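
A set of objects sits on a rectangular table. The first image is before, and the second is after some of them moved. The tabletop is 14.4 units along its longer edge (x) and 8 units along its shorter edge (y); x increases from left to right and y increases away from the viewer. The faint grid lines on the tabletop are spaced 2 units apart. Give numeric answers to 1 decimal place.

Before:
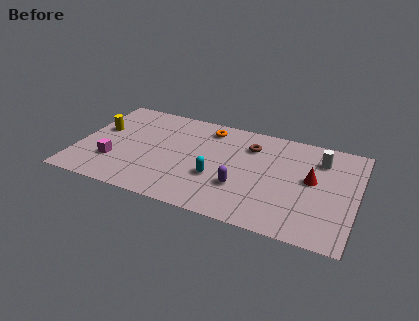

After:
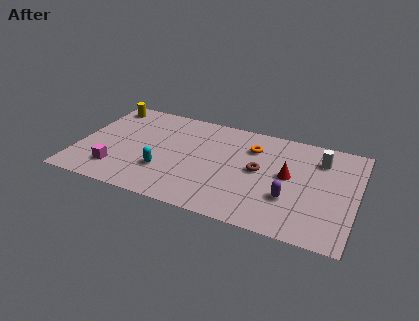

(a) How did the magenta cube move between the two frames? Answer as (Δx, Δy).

(0.2, -0.6)

The magenta cube was at about (2.0, 2.4) and moved to about (2.2, 1.8).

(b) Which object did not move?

the white cylinder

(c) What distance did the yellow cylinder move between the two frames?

2.1

From (1.0, 4.8) to (1.0, 6.9), the yellow cylinder covered √(0.0² + 2.1²) ≈ 2.1 units.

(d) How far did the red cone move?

1.2

From (12.1, 4.4) to (10.9, 4.3), the red cone covered √(1.2² + 0.1²) ≈ 1.2 units.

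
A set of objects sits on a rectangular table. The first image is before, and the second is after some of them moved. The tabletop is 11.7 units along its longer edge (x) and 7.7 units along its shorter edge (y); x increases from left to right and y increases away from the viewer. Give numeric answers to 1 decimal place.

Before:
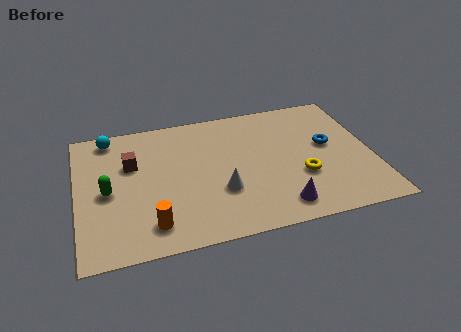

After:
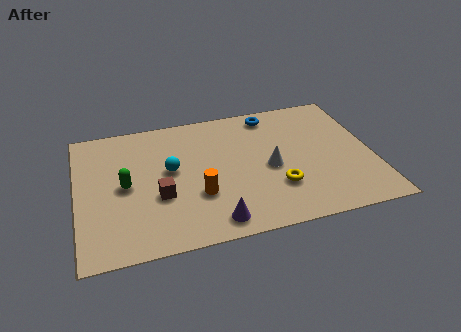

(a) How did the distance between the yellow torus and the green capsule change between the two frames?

-1.6

They were about 7.7 units apart before and 6.1 after — 1.6 units closer together.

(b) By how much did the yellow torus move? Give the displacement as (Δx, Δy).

(-1.0, -0.4)

From the two frames, the yellow torus sits at roughly (8.8, 2.7) before and (7.8, 2.3) after.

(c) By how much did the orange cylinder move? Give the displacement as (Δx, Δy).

(1.9, 1.2)

The orange cylinder started near (2.8, 1.4) and ended near (4.7, 2.6).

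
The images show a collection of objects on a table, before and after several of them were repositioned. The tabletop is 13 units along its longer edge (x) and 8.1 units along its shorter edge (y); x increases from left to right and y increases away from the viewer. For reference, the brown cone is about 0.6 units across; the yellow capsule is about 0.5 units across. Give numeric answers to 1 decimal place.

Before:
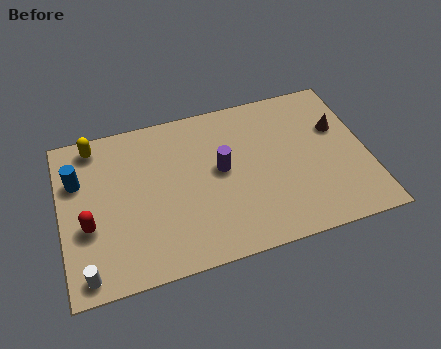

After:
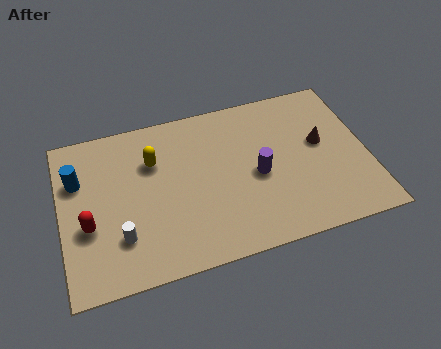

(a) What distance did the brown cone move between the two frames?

1.0

The brown cone moved from about (11.9, 5.2) to (11.1, 4.6), a distance of √(0.8² + 0.6²) ≈ 1.0.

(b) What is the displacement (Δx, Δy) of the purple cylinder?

(1.5, -0.7)

From the two frames, the purple cylinder sits at roughly (6.8, 4.4) before and (8.3, 3.7) after.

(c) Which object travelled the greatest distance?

the yellow capsule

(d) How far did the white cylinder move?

2.0

From (0.9, 0.9) to (2.4, 2.2), the white cylinder covered √(1.5² + 1.3²) ≈ 2.0 units.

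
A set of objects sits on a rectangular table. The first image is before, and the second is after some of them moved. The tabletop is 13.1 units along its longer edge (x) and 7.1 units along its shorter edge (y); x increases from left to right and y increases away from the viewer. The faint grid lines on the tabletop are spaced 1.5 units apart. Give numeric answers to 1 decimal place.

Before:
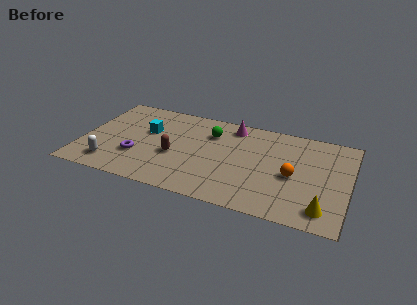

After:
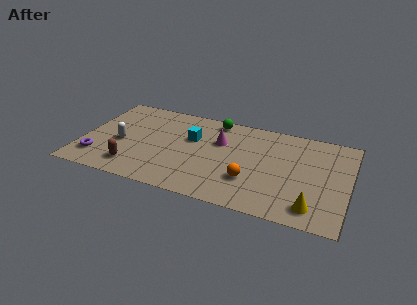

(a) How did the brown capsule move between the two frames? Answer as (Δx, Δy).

(-1.9, -1.5)

The brown capsule started near (4.6, 2.9) and ended near (2.7, 1.4).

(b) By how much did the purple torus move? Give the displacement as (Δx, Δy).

(-1.9, -0.7)

From the two frames, the purple torus sits at roughly (2.8, 2.3) before and (0.9, 1.6) after.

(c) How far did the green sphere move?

1.1

The green sphere moved from about (6.2, 5.2) to (6.3, 6.3), a distance of √(0.1² + 1.1²) ≈ 1.1.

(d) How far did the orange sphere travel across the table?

2.2

The orange sphere moved from about (10.4, 3.2) to (8.4, 2.2), a distance of √(2.0² + 1.0²) ≈ 2.2.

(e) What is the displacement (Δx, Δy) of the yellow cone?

(-0.5, 0.0)

From the two frames, the yellow cone sits at roughly (12.0, 1.2) before and (11.5, 1.2) after.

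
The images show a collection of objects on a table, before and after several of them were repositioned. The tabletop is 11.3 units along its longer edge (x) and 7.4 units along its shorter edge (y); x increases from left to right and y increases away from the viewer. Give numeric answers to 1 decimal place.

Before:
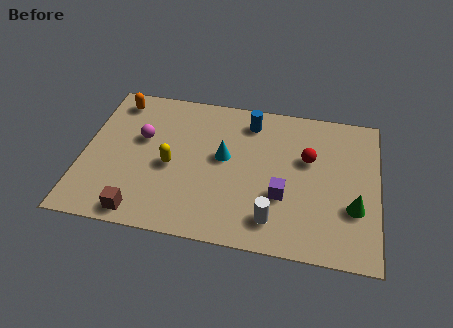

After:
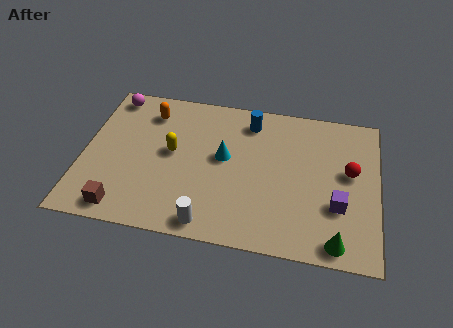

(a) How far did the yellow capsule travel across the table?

0.7

From (3.4, 3.3) to (3.4, 4.0), the yellow capsule covered √(0.0² + 0.7²) ≈ 0.7 units.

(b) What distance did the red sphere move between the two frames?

1.6

The red sphere was near (8.6, 4.6) before and (10.2, 4.2) after, so it travelled √(1.6² + 0.4²) ≈ 1.6 units.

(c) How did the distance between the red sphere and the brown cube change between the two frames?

+1.8

The distance was about 7.3 in the first image and 9.1 in the second, so they moved 1.8 units further apart.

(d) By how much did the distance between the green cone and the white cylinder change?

+1.6

The distance was about 3.2 in the first image and 4.8 in the second, so they moved 1.6 units further apart.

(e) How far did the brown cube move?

0.7

From (2.4, 0.8) to (1.7, 0.9), the brown cube covered √(0.7² + 0.1²) ≈ 0.7 units.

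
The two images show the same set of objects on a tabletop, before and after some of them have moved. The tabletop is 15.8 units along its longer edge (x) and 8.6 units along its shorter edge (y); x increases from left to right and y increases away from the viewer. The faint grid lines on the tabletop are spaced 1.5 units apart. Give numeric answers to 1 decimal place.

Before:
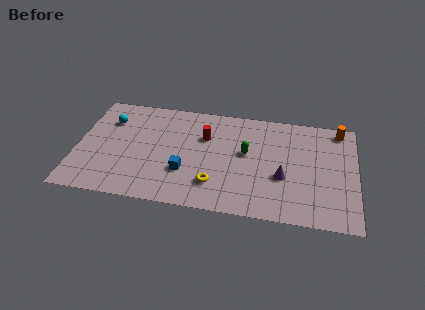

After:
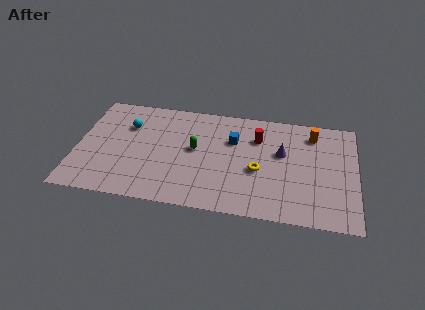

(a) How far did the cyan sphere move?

1.1

The cyan sphere was near (1.7, 6.3) before and (2.8, 6.0) after, so it travelled √(1.1² + 0.3²) ≈ 1.1 units.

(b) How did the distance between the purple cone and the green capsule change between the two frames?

+2.3

The distance was about 2.6 in the first image and 4.9 in the second, so they moved 2.3 units further apart.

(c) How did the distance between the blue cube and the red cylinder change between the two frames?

-1.7

Before: roughly 3.2 units apart; after: 1.5. That's 1.7 units closer together.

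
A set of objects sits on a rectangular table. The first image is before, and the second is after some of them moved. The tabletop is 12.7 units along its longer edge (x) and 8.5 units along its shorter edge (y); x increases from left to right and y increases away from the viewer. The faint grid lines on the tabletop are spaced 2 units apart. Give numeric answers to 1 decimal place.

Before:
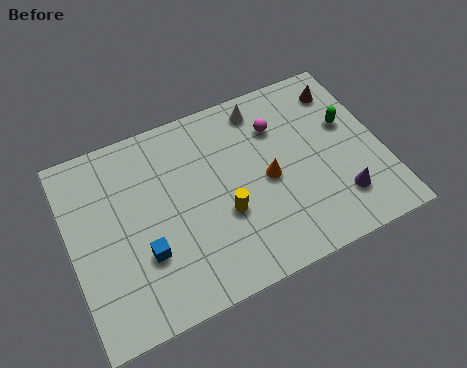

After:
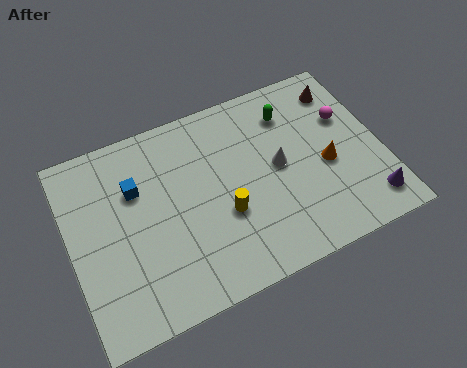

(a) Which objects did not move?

the yellow cylinder and the brown cone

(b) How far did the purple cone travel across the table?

1.3

From (10.7, 2.0) to (11.8, 1.4), the purple cone covered √(1.1² + 0.6²) ≈ 1.3 units.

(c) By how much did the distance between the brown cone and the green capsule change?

+0.5

Before: roughly 1.7 units apart; after: 2.2. That's 0.5 units further apart.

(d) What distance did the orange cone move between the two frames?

2.4

From (8.0, 4.0) to (10.4, 3.7), the orange cone covered √(2.4² + 0.3²) ≈ 2.4 units.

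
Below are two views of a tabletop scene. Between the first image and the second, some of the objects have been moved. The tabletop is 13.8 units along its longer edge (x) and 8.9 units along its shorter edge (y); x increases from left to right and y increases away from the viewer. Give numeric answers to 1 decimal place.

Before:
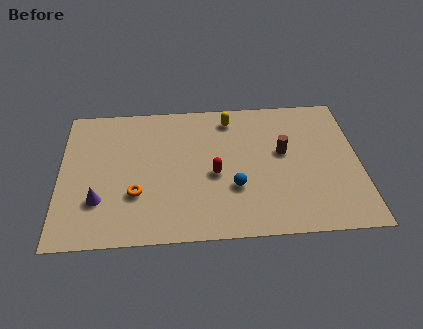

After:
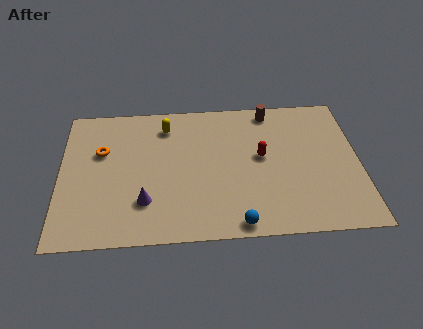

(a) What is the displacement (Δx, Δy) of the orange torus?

(-1.6, 2.8)

The orange torus was at about (3.5, 2.9) and moved to about (1.9, 5.7).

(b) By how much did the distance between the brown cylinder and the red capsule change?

-0.4

Before: roughly 3.4 units apart; after: 3.0. That's 0.4 units closer together.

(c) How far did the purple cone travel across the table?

2.1

The purple cone moved from about (1.8, 2.6) to (3.9, 2.4), a distance of √(2.1² + 0.2²) ≈ 2.1.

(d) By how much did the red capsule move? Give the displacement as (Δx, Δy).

(2.2, 1.0)

The red capsule was at about (7.1, 3.9) and moved to about (9.3, 4.9).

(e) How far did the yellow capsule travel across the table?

3.0

The yellow capsule moved from about (7.9, 7.5) to (4.9, 7.2), a distance of √(3.0² + 0.3²) ≈ 3.0.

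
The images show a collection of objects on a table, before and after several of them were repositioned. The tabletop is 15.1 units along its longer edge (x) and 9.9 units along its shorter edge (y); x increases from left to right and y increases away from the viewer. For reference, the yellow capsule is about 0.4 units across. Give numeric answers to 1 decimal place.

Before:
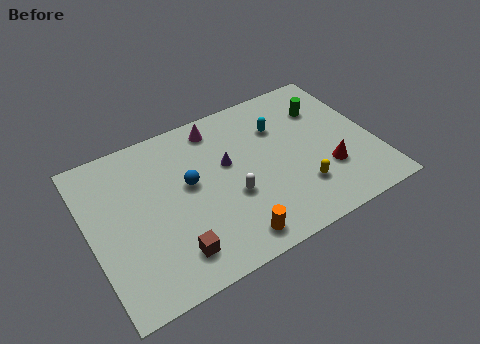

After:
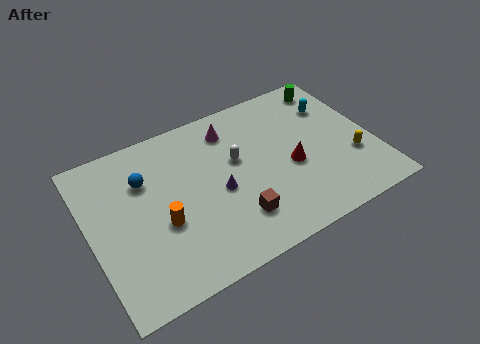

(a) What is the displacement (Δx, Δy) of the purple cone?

(-0.7, -1.5)

From the two frames, the purple cone sits at roughly (7.4, 5.9) before and (6.7, 4.4) after.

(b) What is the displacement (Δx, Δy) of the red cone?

(-1.8, 1.1)

The red cone started near (12.4, 3.1) and ended near (10.6, 4.2).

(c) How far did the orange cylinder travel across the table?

4.2

The orange cylinder moved from about (6.9, 1.3) to (3.6, 3.9), a distance of √(3.3² + 2.6²) ≈ 4.2.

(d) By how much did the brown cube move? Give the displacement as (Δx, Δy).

(3.4, 0.5)

The brown cube started near (3.9, 1.9) and ended near (7.3, 2.4).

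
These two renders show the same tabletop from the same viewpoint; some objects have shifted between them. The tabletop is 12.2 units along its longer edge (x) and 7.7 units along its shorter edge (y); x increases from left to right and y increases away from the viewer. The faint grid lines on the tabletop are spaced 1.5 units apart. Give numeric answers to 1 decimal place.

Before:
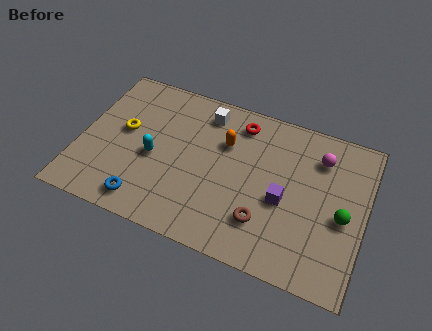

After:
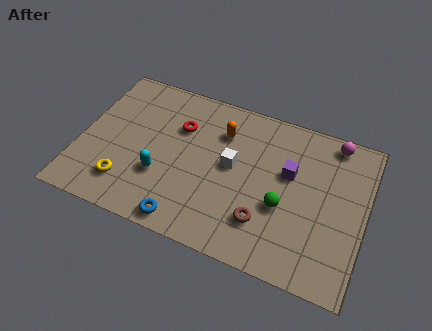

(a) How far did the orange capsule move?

0.5

The orange capsule was near (6.1, 5.2) before and (5.9, 5.7) after, so it travelled √(0.2² + 0.5²) ≈ 0.5 units.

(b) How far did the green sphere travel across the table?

2.5

The green sphere was near (11.3, 3.4) before and (8.8, 3.0) after, so it travelled √(2.5² + 0.4²) ≈ 2.5 units.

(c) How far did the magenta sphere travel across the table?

1.1

The magenta sphere moved from about (10.1, 5.9) to (10.6, 6.9), a distance of √(0.5² + 1.0²) ≈ 1.1.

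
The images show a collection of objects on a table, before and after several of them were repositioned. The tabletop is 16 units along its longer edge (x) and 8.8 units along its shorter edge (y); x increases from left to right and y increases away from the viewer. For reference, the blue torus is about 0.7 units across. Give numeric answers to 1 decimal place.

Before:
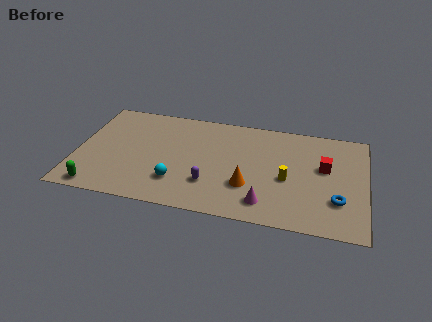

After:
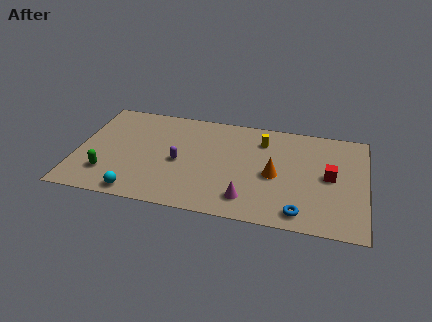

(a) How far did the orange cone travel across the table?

1.8

The orange cone moved from about (9.6, 2.8) to (11.0, 4.0), a distance of √(1.4² + 1.2²) ≈ 1.8.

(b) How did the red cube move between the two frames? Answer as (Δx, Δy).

(0.3, -0.7)

The red cube was at about (13.7, 5.2) and moved to about (14.0, 4.5).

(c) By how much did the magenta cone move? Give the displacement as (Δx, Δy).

(-1.0, 0.1)

From the two frames, the magenta cone sits at roughly (10.6, 1.6) before and (9.6, 1.7) after.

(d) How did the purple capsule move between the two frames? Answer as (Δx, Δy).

(-1.8, 1.5)

The purple capsule started near (7.5, 2.5) and ended near (5.7, 4.0).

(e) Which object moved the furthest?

the yellow cylinder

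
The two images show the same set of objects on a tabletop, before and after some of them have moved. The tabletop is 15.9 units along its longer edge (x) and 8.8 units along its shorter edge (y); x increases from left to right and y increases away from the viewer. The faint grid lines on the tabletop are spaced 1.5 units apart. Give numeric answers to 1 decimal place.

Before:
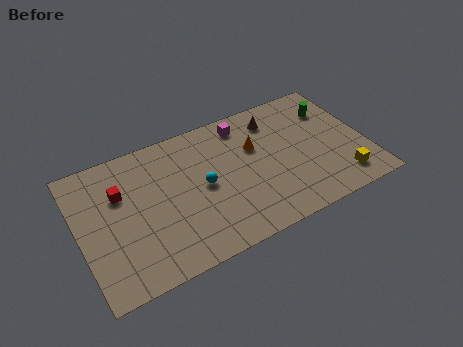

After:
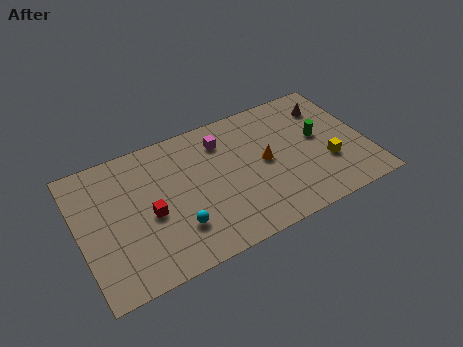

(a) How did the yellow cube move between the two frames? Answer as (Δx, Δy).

(-0.6, 1.4)

From the two frames, the yellow cube sits at roughly (14.2, 1.6) before and (13.6, 3.0) after.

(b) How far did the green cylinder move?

1.9

From (14.4, 6.5) to (13.4, 4.9), the green cylinder covered √(1.0² + 1.6²) ≈ 1.9 units.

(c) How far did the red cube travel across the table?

2.4

From (2.4, 5.9) to (3.8, 3.9), the red cube covered √(1.4² + 2.0²) ≈ 2.4 units.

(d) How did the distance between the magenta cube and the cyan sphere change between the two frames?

+1.4

They were about 4.1 units apart before and 5.5 after — 1.4 units further apart.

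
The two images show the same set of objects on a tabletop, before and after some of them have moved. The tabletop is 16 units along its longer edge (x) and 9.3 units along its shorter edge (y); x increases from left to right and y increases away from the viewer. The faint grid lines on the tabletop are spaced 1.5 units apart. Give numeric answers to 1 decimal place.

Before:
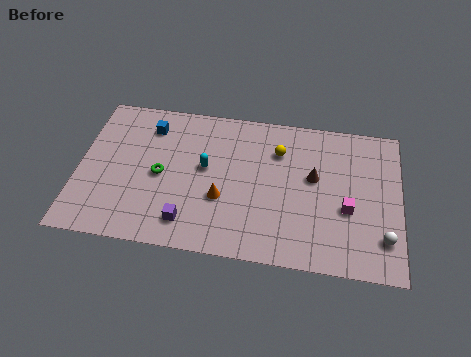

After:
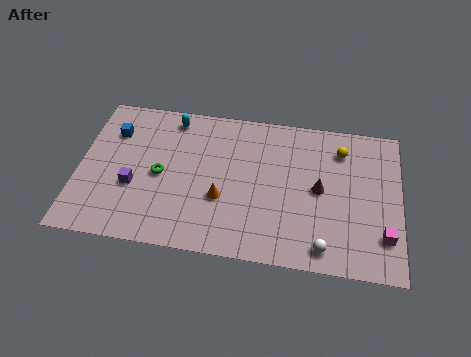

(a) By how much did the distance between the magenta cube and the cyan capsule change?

+4.9

The distance was about 7.3 in the first image and 12.2 in the second, so they moved 4.9 units further apart.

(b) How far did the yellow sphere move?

3.1

The yellow sphere was near (9.9, 6.8) before and (13.0, 7.3) after, so it travelled √(3.1² + 0.5²) ≈ 3.1 units.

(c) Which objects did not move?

the green torus and the orange cone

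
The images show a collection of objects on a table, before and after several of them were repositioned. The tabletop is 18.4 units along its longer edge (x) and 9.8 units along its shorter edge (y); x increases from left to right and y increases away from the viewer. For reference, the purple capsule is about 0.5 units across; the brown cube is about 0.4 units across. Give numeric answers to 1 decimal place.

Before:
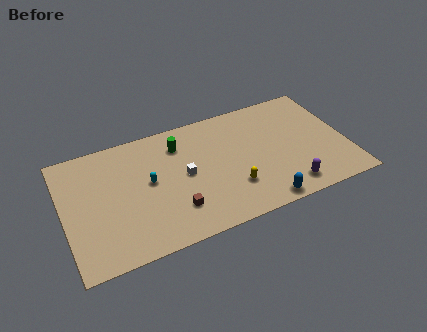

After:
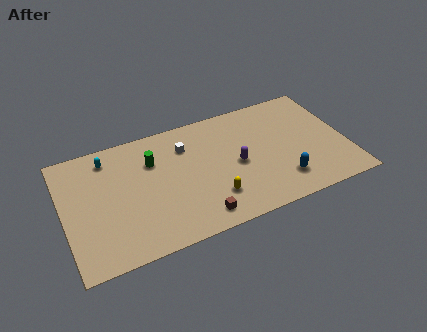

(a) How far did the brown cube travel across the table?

1.8

From (6.9, 2.5) to (8.3, 1.4), the brown cube covered √(1.4² + 1.1²) ≈ 1.8 units.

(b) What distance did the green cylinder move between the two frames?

1.9

The green cylinder moved from about (7.7, 7.6) to (5.9, 6.9), a distance of √(1.8² + 0.7²) ≈ 1.9.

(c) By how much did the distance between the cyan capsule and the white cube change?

+2.8

Before: roughly 2.3 units apart; after: 5.1. That's 2.8 units further apart.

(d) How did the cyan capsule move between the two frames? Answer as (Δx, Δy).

(-2.4, 2.9)

The cyan capsule started near (5.5, 5.3) and ended near (3.1, 8.2).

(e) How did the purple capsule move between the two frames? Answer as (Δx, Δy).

(-3.0, 3.1)

The purple capsule started near (14.2, 1.5) and ended near (11.2, 4.6).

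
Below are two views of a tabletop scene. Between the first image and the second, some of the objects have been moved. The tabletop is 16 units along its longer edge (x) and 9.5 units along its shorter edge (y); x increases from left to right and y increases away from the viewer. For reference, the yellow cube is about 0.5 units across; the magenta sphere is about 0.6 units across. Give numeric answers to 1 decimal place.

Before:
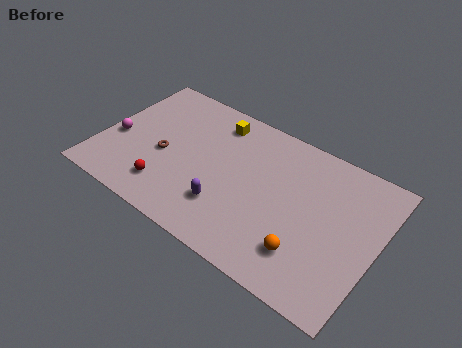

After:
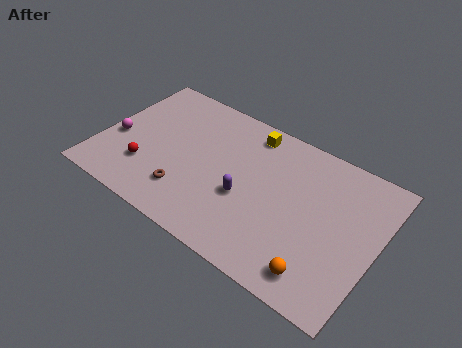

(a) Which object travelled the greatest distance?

the brown torus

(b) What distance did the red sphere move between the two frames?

1.6

The red sphere moved from about (4.3, 2.0) to (2.9, 2.7), a distance of √(1.4² + 0.7²) ≈ 1.6.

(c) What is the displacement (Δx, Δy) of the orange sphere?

(0.9, -0.8)

From the two frames, the orange sphere sits at roughly (12.4, 2.3) before and (13.3, 1.5) after.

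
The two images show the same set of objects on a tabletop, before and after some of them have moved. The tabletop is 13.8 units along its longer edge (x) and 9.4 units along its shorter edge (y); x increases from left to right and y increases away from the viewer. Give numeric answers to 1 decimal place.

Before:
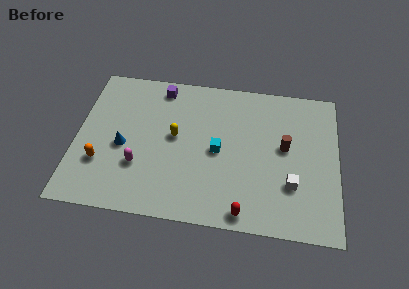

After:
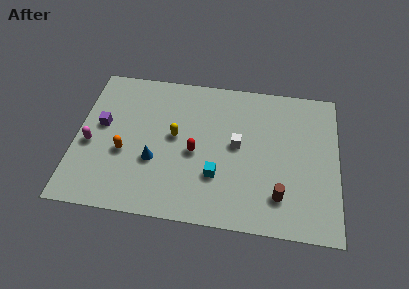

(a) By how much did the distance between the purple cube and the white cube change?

-1.7

The distance was about 8.9 in the first image and 7.2 in the second, so they moved 1.7 units closer together.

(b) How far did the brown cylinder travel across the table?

3.1

From (11.0, 5.2) to (10.8, 2.1), the brown cylinder covered √(0.2² + 3.1²) ≈ 3.1 units.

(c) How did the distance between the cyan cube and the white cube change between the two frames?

-1.9

They were about 4.2 units apart before and 2.3 after — 1.9 units closer together.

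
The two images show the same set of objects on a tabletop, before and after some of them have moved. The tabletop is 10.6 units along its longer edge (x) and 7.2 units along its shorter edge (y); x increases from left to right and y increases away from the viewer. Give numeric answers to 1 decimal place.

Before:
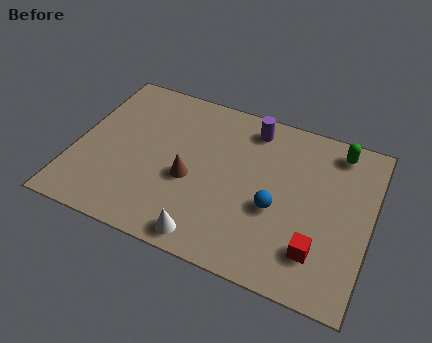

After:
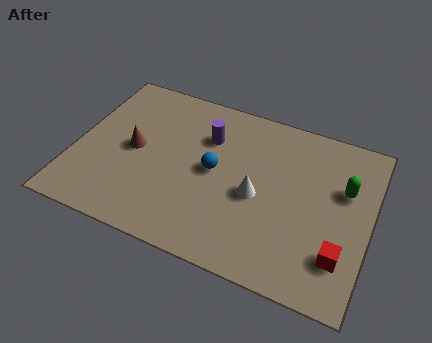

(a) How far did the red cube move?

0.8

From (8.9, 1.7) to (9.7, 1.8), the red cube covered √(0.8² + 0.1²) ≈ 0.8 units.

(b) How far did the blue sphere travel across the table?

2.4

The blue sphere moved from about (7.3, 2.9) to (5.0, 3.7), a distance of √(2.3² + 0.8²) ≈ 2.4.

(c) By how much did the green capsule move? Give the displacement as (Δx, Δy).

(0.4, -1.6)

From the two frames, the green capsule sits at roughly (9.2, 6.2) before and (9.6, 4.6) after.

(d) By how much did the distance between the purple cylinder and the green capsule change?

+1.9

The distance was about 3.1 in the first image and 5.0 in the second, so they moved 1.9 units further apart.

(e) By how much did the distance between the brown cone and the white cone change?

+2.1

Before: roughly 2.4 units apart; after: 4.5. That's 2.1 units further apart.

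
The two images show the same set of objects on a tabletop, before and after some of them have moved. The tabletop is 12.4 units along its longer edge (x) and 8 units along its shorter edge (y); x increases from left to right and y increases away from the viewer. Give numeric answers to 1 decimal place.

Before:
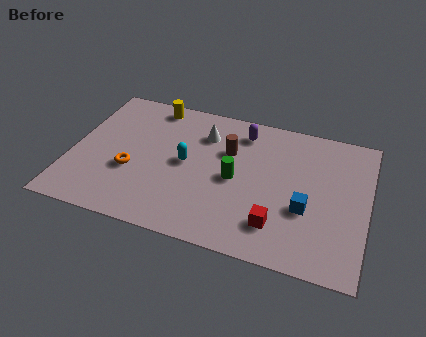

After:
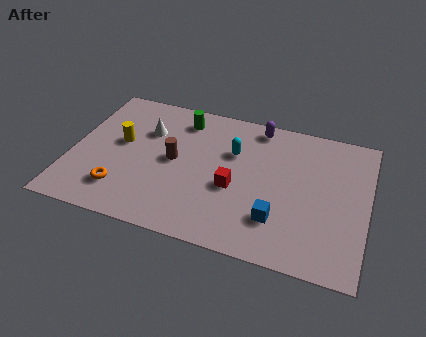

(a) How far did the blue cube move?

1.4

The blue cube moved from about (9.9, 3.0) to (8.8, 2.1), a distance of √(1.1² + 0.9²) ≈ 1.4.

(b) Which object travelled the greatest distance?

the green cylinder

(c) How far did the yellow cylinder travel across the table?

2.8

The yellow cylinder moved from about (3.1, 7.1) to (2.0, 4.5), a distance of √(1.1² + 2.6²) ≈ 2.8.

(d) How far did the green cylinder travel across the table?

3.8

The green cylinder moved from about (6.9, 3.8) to (4.4, 6.6), a distance of √(2.5² + 2.8²) ≈ 3.8.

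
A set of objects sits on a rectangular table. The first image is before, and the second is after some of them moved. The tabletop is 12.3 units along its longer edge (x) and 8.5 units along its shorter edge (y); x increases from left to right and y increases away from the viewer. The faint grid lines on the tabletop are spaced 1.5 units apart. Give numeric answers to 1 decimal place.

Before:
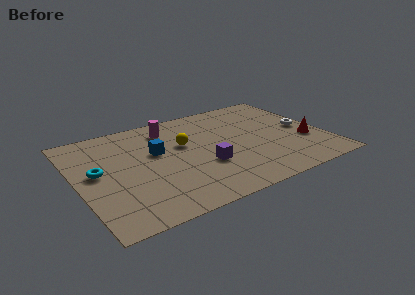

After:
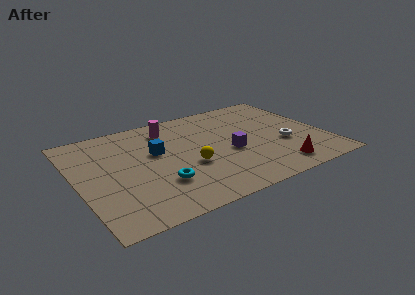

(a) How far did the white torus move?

1.6

The white torus was near (11.4, 4.2) before and (10.2, 3.2) after, so it travelled √(1.2² + 1.0²) ≈ 1.6 units.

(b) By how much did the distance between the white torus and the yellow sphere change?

-1.3

Before: roughly 6.1 units apart; after: 4.8. That's 1.3 units closer together.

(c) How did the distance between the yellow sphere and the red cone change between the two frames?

-1.7

The distance was about 6.3 in the first image and 4.6 in the second, so they moved 1.7 units closer together.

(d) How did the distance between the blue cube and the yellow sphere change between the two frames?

+0.9

The distance was about 1.4 in the first image and 2.3 in the second, so they moved 0.9 units further apart.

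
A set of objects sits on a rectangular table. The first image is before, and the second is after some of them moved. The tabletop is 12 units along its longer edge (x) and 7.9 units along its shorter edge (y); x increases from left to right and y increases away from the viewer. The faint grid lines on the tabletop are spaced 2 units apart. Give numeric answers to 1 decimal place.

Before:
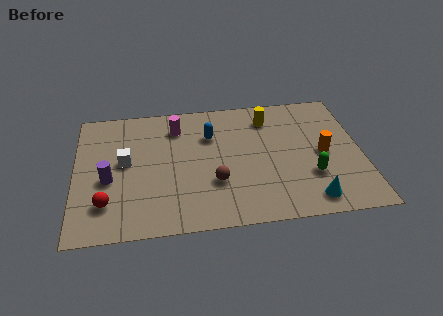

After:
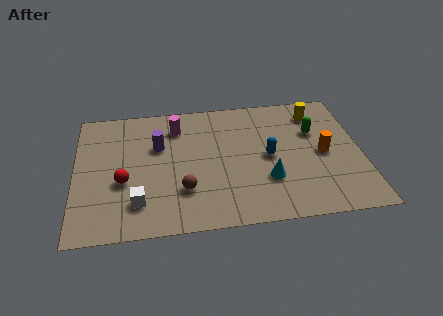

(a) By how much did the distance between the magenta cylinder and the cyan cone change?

-2.2

The distance was about 7.4 in the first image and 5.2 in the second, so they moved 2.2 units closer together.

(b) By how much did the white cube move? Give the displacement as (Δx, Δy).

(0.5, -2.5)

The white cube was at about (2.1, 4.3) and moved to about (2.6, 1.8).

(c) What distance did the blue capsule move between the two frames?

2.9

From (5.7, 5.5) to (8.1, 3.9), the blue capsule covered √(2.4² + 1.6²) ≈ 2.9 units.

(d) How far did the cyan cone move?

2.2

From (9.7, 1.1) to (8.0, 2.5), the cyan cone covered √(1.7² + 1.4²) ≈ 2.2 units.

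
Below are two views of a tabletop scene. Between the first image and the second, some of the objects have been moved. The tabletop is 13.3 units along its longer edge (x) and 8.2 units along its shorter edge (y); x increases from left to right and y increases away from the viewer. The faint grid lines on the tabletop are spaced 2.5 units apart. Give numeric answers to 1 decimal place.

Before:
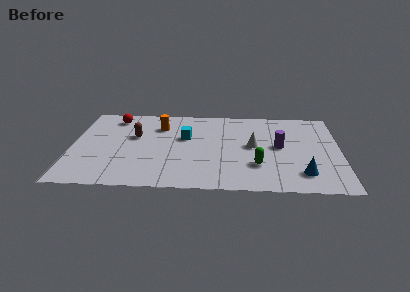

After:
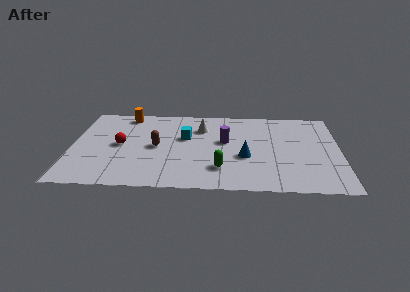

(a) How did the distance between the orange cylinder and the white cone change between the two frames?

-1.0

Before: roughly 5.0 units apart; after: 4.0. That's 1.0 units closer together.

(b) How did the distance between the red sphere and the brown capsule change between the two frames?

-0.4

The distance was about 2.2 in the first image and 1.8 in the second, so they moved 0.4 units closer together.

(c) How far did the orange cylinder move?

2.0

From (4.3, 6.1) to (2.6, 7.2), the orange cylinder covered √(1.7² + 1.1²) ≈ 2.0 units.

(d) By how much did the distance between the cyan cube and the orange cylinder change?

+2.0

Before: roughly 1.7 units apart; after: 3.7. That's 2.0 units further apart.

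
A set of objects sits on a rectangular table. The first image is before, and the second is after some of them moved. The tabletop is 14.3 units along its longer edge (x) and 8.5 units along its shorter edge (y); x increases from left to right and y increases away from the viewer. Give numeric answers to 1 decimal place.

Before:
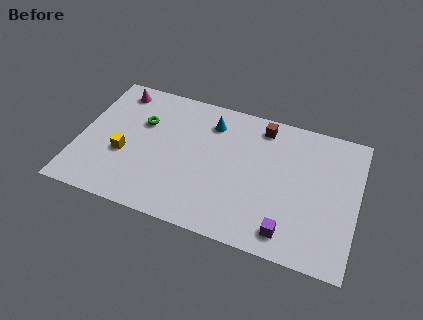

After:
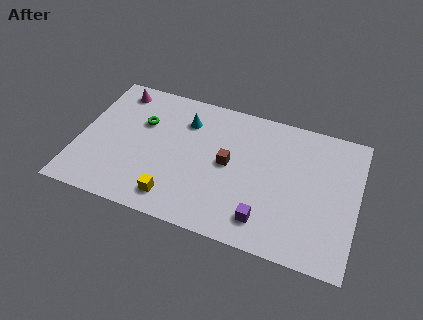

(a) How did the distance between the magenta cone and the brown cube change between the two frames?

-0.8

The distance was about 7.6 in the first image and 6.8 in the second, so they moved 0.8 units closer together.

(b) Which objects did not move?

the magenta cone and the green torus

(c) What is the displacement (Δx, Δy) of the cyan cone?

(-1.3, -0.3)

From the two frames, the cyan cone sits at roughly (6.6, 6.7) before and (5.3, 6.4) after.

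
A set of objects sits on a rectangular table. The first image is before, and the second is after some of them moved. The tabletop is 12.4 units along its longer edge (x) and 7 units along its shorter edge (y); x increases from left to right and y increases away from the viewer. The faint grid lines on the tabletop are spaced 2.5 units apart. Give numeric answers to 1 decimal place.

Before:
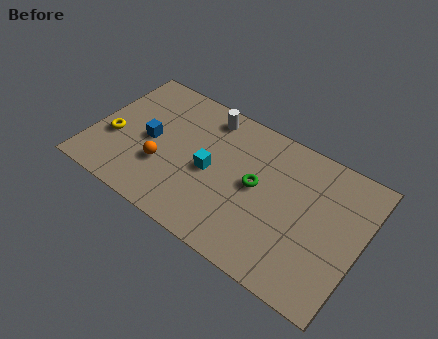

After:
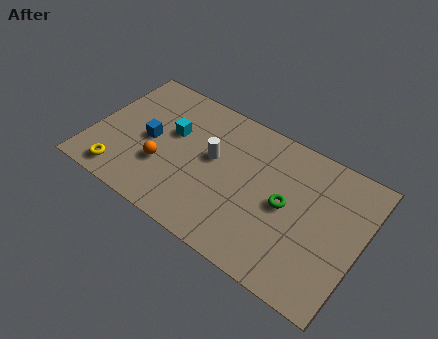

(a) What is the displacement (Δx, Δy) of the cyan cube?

(-2.0, 1.0)

The cyan cube was at about (5.5, 3.3) and moved to about (3.5, 4.3).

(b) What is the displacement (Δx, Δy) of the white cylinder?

(0.6, -2.0)

From the two frames, the white cylinder sits at roughly (4.9, 6.0) before and (5.5, 4.0) after.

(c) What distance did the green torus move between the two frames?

1.4

The green torus moved from about (7.6, 3.7) to (9.0, 3.5), a distance of √(1.4² + 0.2²) ≈ 1.4.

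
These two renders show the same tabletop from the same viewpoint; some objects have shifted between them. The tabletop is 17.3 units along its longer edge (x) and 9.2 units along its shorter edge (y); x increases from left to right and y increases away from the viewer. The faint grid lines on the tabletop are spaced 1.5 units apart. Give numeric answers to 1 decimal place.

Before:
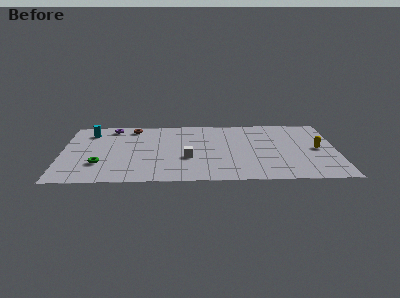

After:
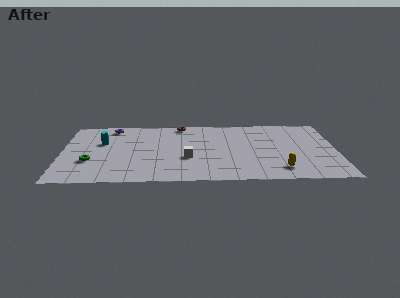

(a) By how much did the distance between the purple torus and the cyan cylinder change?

+0.7

The distance was about 1.6 in the first image and 2.3 in the second, so they moved 0.7 units further apart.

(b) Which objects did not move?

the purple torus and the white cube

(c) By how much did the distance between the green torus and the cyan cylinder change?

-1.9

They were about 4.7 units apart before and 2.8 after — 1.9 units closer together.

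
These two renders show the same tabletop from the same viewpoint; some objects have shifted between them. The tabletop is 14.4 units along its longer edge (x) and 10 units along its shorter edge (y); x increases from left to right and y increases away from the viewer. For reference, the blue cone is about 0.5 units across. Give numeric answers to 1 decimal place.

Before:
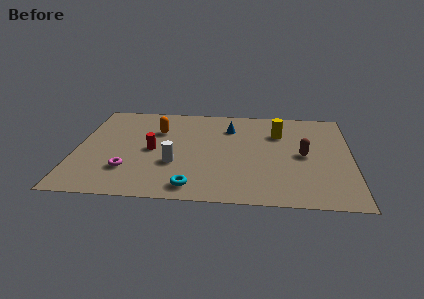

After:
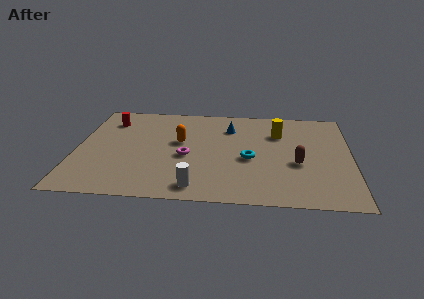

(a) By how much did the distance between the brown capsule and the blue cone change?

+0.3

The distance was about 4.7 in the first image and 5.0 in the second, so they moved 0.3 units further apart.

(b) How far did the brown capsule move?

0.9

The brown capsule was near (11.9, 4.9) before and (11.6, 4.0) after, so it travelled √(0.3² + 0.9²) ≈ 0.9 units.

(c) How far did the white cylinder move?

2.5

From (5.2, 3.5) to (6.4, 1.3), the white cylinder covered √(1.2² + 2.2²) ≈ 2.5 units.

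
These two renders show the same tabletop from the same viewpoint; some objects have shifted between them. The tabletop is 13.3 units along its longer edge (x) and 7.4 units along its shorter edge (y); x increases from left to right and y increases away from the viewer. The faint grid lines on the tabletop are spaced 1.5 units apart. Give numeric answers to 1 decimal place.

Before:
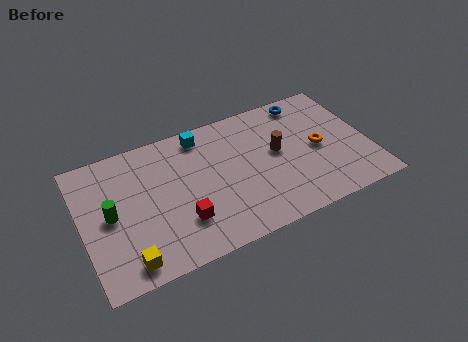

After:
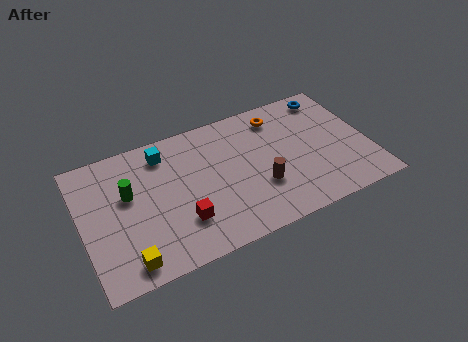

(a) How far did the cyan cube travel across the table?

1.8

The cyan cube was near (5.8, 6.4) before and (4.0, 6.1) after, so it travelled √(1.8² + 0.3²) ≈ 1.8 units.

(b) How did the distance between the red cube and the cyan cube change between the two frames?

-0.5

They were about 4.5 units apart before and 4.0 after — 0.5 units closer together.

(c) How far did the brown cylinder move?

1.9

From (9.1, 4.1) to (8.1, 2.5), the brown cylinder covered √(1.0² + 1.6²) ≈ 1.9 units.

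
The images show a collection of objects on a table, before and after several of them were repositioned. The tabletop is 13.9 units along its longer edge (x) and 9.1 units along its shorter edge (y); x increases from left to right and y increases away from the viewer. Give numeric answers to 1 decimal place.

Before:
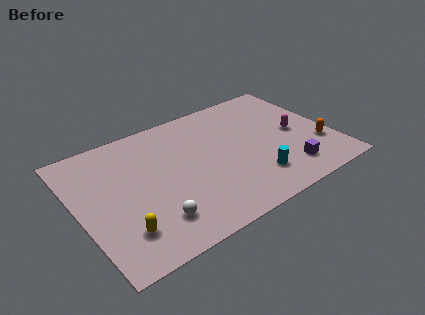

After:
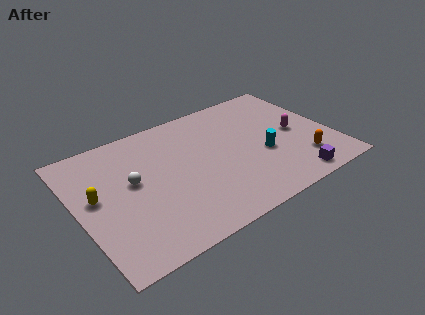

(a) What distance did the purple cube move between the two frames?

0.8

The purple cube moved from about (11.0, 1.8) to (11.1, 1.0), a distance of √(0.1² + 0.8²) ≈ 0.8.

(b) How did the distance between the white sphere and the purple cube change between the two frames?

+1.7

Before: roughly 7.4 units apart; after: 9.1. That's 1.7 units further apart.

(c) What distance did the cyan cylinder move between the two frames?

1.7

The cyan cylinder was near (9.2, 2.1) before and (10.0, 3.6) after, so it travelled √(0.8² + 1.5²) ≈ 1.7 units.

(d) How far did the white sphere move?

3.2

The white sphere was near (3.6, 2.0) before and (3.0, 5.1) after, so it travelled √(0.6² + 3.1²) ≈ 3.2 units.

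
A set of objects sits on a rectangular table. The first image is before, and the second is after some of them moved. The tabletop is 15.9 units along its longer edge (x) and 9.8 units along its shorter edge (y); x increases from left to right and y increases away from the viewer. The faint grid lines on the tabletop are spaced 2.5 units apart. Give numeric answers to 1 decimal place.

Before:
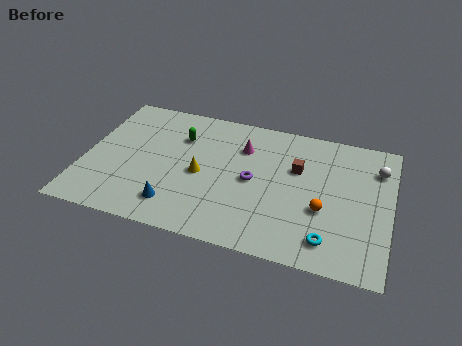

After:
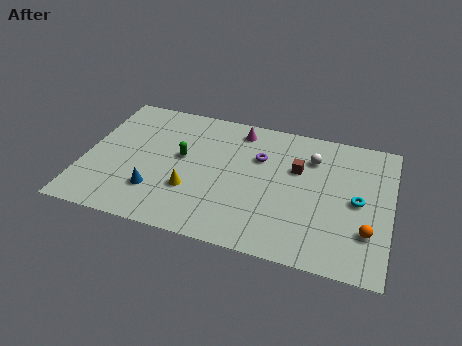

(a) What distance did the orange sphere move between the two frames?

2.5

From (12.5, 3.7) to (14.8, 2.8), the orange sphere covered √(2.3² + 0.9²) ≈ 2.5 units.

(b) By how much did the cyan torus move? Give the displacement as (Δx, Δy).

(1.3, 3.1)

From the two frames, the cyan torus sits at roughly (12.9, 1.7) before and (14.2, 4.8) after.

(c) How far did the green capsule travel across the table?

1.5

The green capsule moved from about (4.8, 7.0) to (5.0, 5.5), a distance of √(0.2² + 1.5²) ≈ 1.5.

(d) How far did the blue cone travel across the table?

1.3

From (5.0, 1.9) to (3.9, 2.6), the blue cone covered √(1.1² + 0.7²) ≈ 1.3 units.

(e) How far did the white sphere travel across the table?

3.4

The white sphere was near (15.1, 7.4) before and (11.7, 7.3) after, so it travelled √(3.4² + 0.1²) ≈ 3.4 units.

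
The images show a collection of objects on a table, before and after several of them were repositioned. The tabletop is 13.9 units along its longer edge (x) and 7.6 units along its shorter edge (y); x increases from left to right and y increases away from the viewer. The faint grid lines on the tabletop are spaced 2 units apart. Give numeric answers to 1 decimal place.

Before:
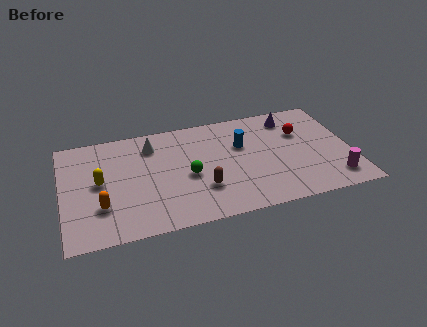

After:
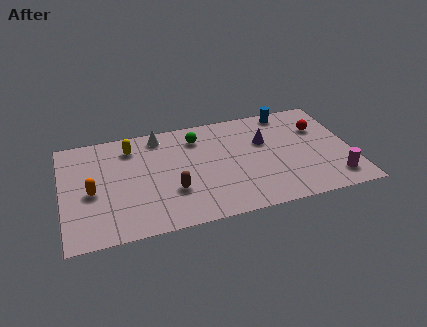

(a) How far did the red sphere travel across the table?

0.9

The red sphere moved from about (11.6, 5.1) to (12.5, 5.2), a distance of √(0.9² + 0.1²) ≈ 0.9.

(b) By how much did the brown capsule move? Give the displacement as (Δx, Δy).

(-1.4, 0.2)

The brown capsule started near (6.6, 2.3) and ended near (5.2, 2.5).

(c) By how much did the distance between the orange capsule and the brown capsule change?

-0.9

The distance was about 4.8 in the first image and 3.9 in the second, so they moved 0.9 units closer together.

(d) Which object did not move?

the magenta cylinder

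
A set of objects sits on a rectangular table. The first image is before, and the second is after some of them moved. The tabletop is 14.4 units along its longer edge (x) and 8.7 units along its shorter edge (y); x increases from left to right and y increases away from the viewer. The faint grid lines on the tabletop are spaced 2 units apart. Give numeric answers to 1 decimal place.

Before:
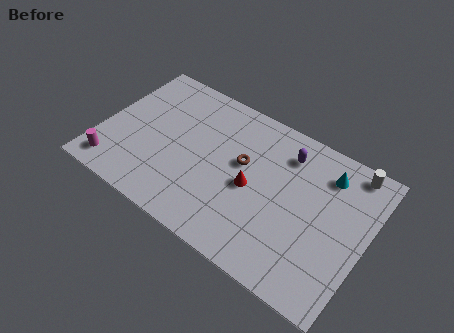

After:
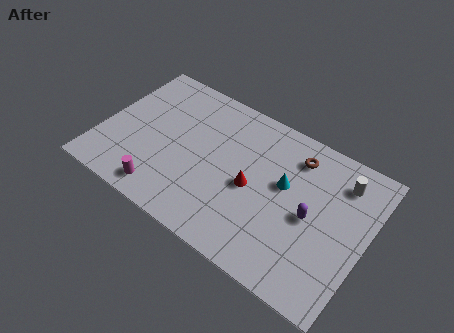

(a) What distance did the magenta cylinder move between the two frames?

2.8

The magenta cylinder moved from about (1.1, 1.3) to (3.9, 1.2), a distance of √(2.8² + 0.1²) ≈ 2.8.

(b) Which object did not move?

the red cone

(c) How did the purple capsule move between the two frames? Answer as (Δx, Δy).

(1.8, -2.8)

The purple capsule was at about (9.7, 6.9) and moved to about (11.5, 4.1).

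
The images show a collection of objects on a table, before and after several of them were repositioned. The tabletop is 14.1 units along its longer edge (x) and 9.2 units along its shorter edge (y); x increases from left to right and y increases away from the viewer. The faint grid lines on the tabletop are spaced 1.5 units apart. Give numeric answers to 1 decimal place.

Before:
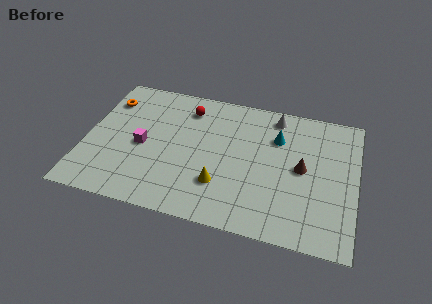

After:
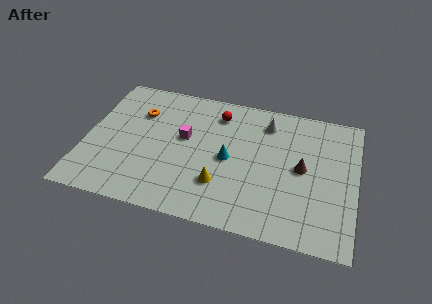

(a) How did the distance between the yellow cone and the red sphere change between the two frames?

-0.4

The distance was about 5.2 in the first image and 4.8 in the second, so they moved 0.4 units closer together.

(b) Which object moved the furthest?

the cyan cone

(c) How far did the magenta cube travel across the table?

2.4

From (3.0, 4.2) to (5.1, 5.3), the magenta cube covered √(2.1² + 1.1²) ≈ 2.4 units.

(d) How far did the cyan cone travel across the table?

3.2

From (9.9, 6.5) to (7.5, 4.4), the cyan cone covered √(2.4² + 2.1²) ≈ 3.2 units.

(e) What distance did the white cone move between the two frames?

0.7

The white cone moved from about (9.7, 8.0) to (9.3, 7.4), a distance of √(0.4² + 0.6²) ≈ 0.7.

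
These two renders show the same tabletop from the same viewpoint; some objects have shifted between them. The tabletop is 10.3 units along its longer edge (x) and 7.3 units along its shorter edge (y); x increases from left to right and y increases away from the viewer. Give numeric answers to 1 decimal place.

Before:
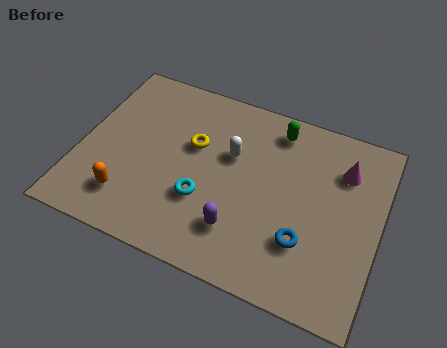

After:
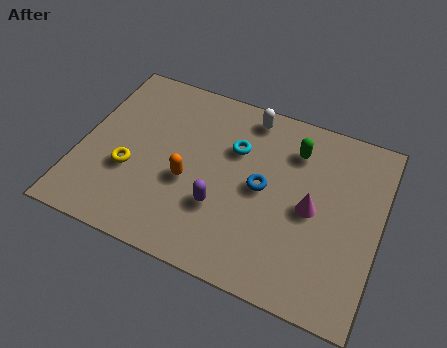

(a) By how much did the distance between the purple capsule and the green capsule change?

-0.6

The distance was about 4.5 in the first image and 3.9 in the second, so they moved 0.6 units closer together.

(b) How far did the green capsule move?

0.9

From (6.5, 6.2) to (7.2, 5.6), the green capsule covered √(0.7² + 0.6²) ≈ 0.9 units.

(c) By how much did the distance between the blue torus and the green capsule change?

-2.1

They were about 4.2 units apart before and 2.1 after — 2.1 units closer together.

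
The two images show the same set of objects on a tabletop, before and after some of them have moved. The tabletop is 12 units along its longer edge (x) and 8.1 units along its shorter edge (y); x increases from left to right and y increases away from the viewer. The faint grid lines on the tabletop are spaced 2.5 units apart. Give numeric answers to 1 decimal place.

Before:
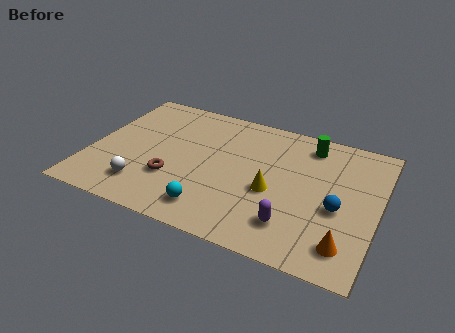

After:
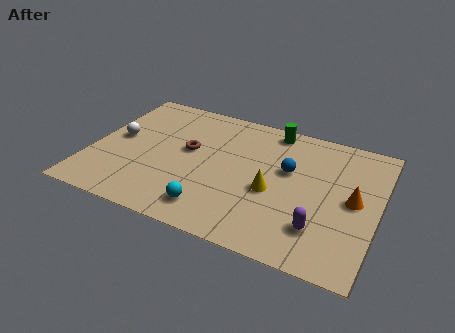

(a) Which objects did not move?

the yellow cone and the cyan sphere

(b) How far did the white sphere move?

3.0

From (2.5, 1.7) to (1.0, 4.3), the white sphere covered √(1.5² + 2.6²) ≈ 3.0 units.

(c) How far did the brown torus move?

2.0

From (3.6, 2.6) to (4.0, 4.6), the brown torus covered √(0.4² + 2.0²) ≈ 2.0 units.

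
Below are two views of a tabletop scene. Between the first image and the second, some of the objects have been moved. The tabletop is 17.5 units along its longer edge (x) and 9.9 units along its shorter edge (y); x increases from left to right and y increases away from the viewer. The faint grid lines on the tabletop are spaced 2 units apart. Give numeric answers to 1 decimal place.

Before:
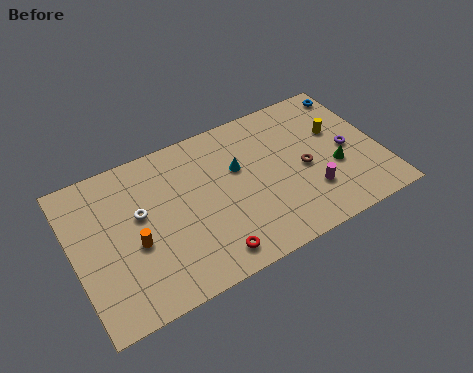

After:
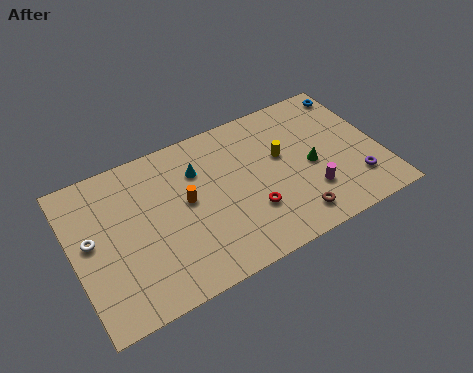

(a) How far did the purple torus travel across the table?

2.3

The purple torus was near (15.7, 4.7) before and (15.8, 2.4) after, so it travelled √(0.1² + 2.3²) ≈ 2.3 units.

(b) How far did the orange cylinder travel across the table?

3.4

From (3.3, 4.1) to (6.4, 5.4), the orange cylinder covered √(3.1² + 1.3²) ≈ 3.4 units.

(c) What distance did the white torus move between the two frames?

2.8

The white torus was near (3.8, 5.8) before and (1.0, 5.4) after, so it travelled √(2.8² + 0.4²) ≈ 2.8 units.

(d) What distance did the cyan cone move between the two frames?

2.4

The cyan cone was near (9.5, 6.2) before and (7.3, 7.1) after, so it travelled √(2.2² + 0.9²) ≈ 2.4 units.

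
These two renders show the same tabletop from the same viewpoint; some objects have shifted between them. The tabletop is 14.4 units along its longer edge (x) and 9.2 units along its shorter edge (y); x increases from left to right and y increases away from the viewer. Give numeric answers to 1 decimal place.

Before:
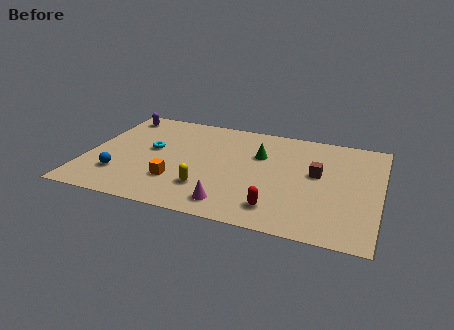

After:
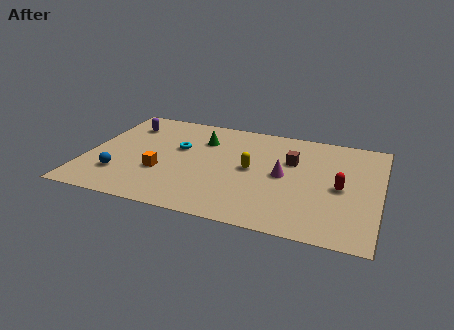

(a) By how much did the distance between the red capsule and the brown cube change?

-0.9

The distance was about 3.9 in the first image and 3.0 in the second, so they moved 0.9 units closer together.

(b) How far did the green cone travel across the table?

3.0

The green cone moved from about (8.4, 6.1) to (5.5, 6.7), a distance of √(2.9² + 0.6²) ≈ 3.0.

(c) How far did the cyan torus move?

1.4

The cyan torus moved from about (3.1, 5.1) to (4.4, 5.6), a distance of √(1.3² + 0.5²) ≈ 1.4.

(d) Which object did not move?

the blue sphere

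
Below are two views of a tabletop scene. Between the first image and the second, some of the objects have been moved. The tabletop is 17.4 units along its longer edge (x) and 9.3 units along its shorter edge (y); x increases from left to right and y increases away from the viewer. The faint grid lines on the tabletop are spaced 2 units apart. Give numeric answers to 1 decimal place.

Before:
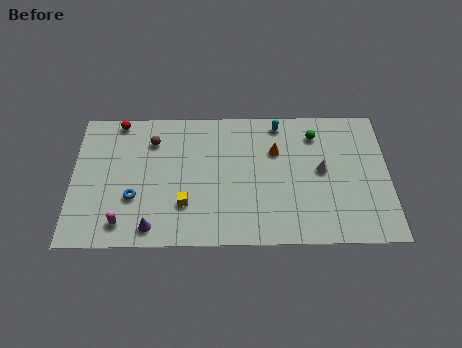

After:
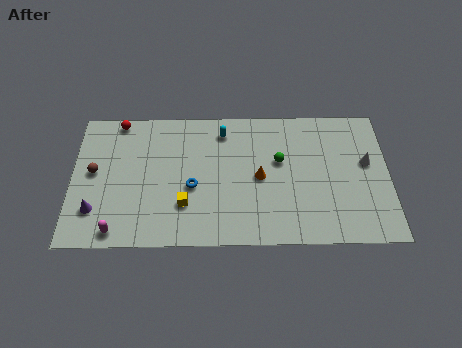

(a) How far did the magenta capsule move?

0.6

The magenta capsule was near (2.8, 1.5) before and (2.5, 1.0) after, so it travelled √(0.3² + 0.5²) ≈ 0.6 units.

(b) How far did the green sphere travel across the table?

2.7

From (13.4, 7.4) to (11.4, 5.6), the green sphere covered √(2.0² + 1.8²) ≈ 2.7 units.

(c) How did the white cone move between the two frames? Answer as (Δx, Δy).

(2.5, 0.5)

From the two frames, the white cone sits at roughly (13.7, 4.9) before and (16.2, 5.4) after.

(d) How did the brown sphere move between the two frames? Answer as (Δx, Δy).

(-3.2, -2.1)

From the two frames, the brown sphere sits at roughly (4.4, 7.1) before and (1.2, 5.0) after.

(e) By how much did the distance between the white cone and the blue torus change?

-0.7

The distance was about 10.4 in the first image and 9.7 in the second, so they moved 0.7 units closer together.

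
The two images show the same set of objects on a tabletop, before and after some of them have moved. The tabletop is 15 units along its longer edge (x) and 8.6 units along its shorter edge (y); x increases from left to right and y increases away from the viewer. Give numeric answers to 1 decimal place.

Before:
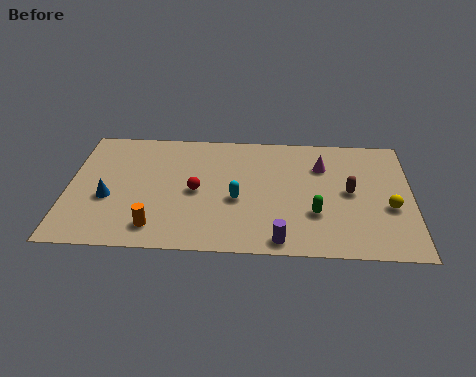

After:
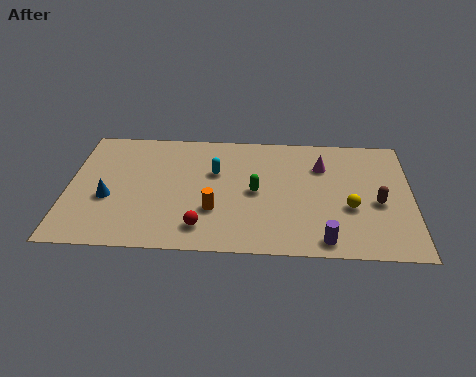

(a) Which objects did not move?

the magenta cone and the blue cone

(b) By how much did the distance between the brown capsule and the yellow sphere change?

-0.7

Before: roughly 2.0 units apart; after: 1.3. That's 0.7 units closer together.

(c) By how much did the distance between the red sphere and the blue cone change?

+0.6

The distance was about 3.9 in the first image and 4.5 in the second, so they moved 0.6 units further apart.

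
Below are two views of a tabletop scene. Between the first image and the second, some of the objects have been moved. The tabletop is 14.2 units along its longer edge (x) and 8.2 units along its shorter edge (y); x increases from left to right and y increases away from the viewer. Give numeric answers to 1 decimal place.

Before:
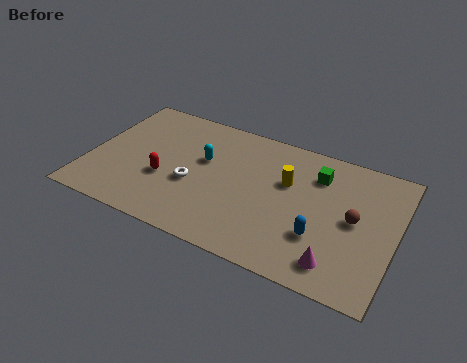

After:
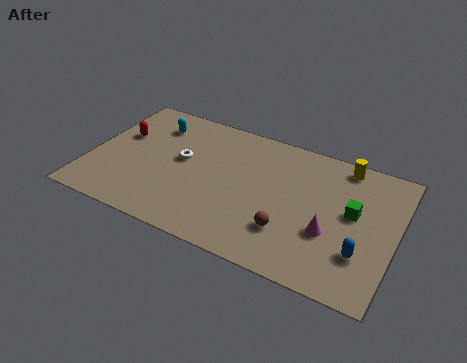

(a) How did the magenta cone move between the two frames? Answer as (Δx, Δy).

(-0.5, 1.6)

From the two frames, the magenta cone sits at roughly (11.8, 1.4) before and (11.3, 3.0) after.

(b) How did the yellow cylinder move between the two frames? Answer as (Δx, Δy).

(2.4, 2.1)

The yellow cylinder was at about (9.1, 5.2) and moved to about (11.5, 7.3).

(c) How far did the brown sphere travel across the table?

3.4

From (12.3, 4.2) to (9.5, 2.3), the brown sphere covered √(2.8² + 1.9²) ≈ 3.4 units.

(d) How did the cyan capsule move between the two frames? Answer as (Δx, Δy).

(-2.6, 1.4)

The cyan capsule started near (5.2, 5.0) and ended near (2.6, 6.4).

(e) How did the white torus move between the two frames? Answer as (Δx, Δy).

(-0.7, 1.3)

The white torus was at about (4.9, 3.3) and moved to about (4.2, 4.6).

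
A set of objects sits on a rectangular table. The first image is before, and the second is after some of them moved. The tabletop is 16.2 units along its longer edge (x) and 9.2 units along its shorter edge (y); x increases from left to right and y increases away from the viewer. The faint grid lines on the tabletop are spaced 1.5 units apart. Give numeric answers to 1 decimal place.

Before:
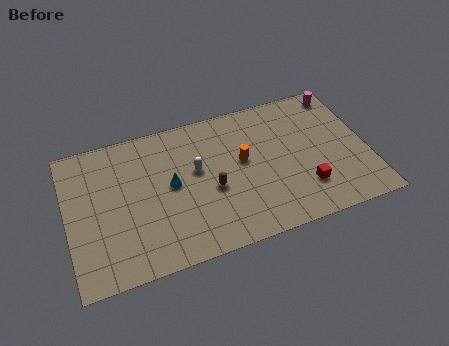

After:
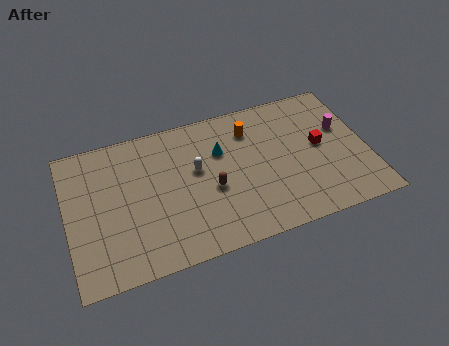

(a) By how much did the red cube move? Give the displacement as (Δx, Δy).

(1.1, 2.5)

The red cube started near (12.6, 2.4) and ended near (13.7, 4.9).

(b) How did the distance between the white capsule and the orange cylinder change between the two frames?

+1.0

Before: roughly 2.5 units apart; after: 3.5. That's 1.0 units further apart.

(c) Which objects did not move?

the brown capsule and the white capsule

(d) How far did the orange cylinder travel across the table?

2.0

The orange cylinder moved from about (9.5, 5.2) to (10.1, 7.1), a distance of √(0.6² + 1.9²) ≈ 2.0.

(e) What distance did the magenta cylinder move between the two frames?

2.4

The magenta cylinder was near (15.2, 8.1) before and (15.0, 5.7) after, so it travelled √(0.2² + 2.4²) ≈ 2.4 units.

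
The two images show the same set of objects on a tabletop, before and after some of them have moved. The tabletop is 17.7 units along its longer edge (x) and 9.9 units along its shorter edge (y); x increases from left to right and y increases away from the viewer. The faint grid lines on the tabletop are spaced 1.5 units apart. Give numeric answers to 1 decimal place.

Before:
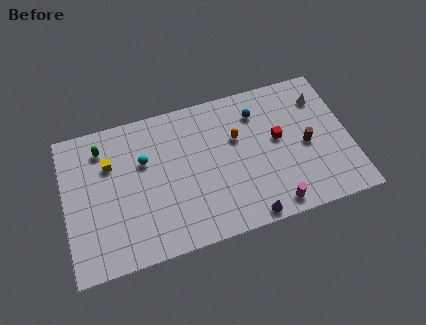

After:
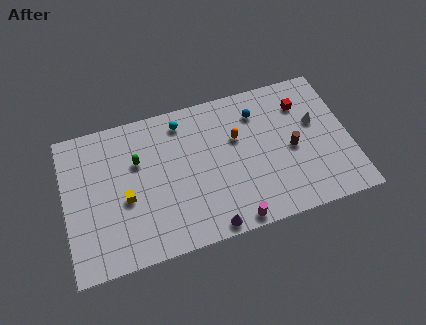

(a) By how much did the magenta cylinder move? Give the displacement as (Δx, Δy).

(-2.5, -0.3)

From the two frames, the magenta cylinder sits at roughly (12.6, 1.1) before and (10.1, 0.8) after.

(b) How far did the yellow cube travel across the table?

2.7

From (2.9, 6.8) to (3.7, 4.2), the yellow cube covered √(0.8² + 2.6²) ≈ 2.7 units.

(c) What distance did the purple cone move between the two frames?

2.4

From (11.0, 0.8) to (8.6, 0.8), the purple cone covered √(2.4² + 0.0²) ≈ 2.4 units.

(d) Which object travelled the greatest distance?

the cyan sphere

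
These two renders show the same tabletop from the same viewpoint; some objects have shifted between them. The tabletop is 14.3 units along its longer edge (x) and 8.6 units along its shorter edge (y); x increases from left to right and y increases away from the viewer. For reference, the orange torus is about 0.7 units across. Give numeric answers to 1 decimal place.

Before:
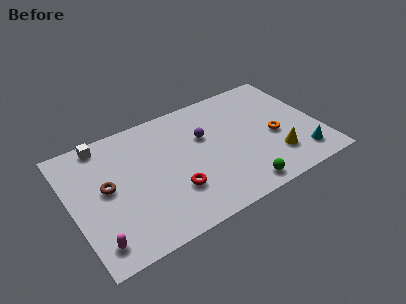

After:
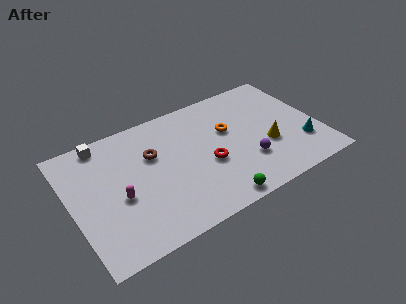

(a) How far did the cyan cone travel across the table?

0.8

The cyan cone moved from about (12.9, 1.6) to (13.1, 2.4), a distance of √(0.2² + 0.8²) ≈ 0.8.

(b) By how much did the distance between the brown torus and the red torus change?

-0.5

The distance was about 4.1 in the first image and 3.6 in the second, so they moved 0.5 units closer together.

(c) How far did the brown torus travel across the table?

3.0

From (2.0, 4.6) to (4.8, 5.6), the brown torus covered √(2.8² + 1.0²) ≈ 3.0 units.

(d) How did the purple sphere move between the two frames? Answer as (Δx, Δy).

(2.1, -2.9)

The purple sphere started near (7.8, 5.5) and ended near (9.9, 2.6).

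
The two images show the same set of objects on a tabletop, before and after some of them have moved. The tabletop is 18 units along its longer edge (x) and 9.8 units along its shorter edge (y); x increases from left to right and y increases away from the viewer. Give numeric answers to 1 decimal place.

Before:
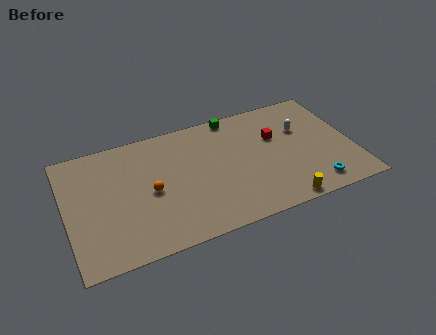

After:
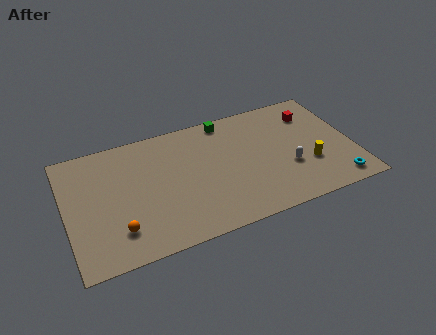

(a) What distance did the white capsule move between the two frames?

3.1

The white capsule was near (15.0, 6.4) before and (13.8, 3.5) after, so it travelled √(1.2² + 2.9²) ≈ 3.1 units.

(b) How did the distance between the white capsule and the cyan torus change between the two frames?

-1.3

Before: roughly 4.9 units apart; after: 3.6. That's 1.3 units closer together.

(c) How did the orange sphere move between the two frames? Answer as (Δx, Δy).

(-2.2, -2.3)

From the two frames, the orange sphere sits at roughly (5.2, 4.6) before and (3.0, 2.3) after.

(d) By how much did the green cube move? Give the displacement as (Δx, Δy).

(-0.5, -0.2)

From the two frames, the green cube sits at roughly (10.9, 9.0) before and (10.4, 8.8) after.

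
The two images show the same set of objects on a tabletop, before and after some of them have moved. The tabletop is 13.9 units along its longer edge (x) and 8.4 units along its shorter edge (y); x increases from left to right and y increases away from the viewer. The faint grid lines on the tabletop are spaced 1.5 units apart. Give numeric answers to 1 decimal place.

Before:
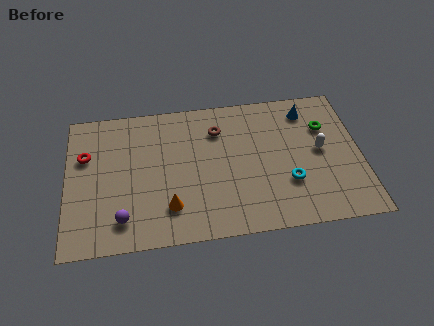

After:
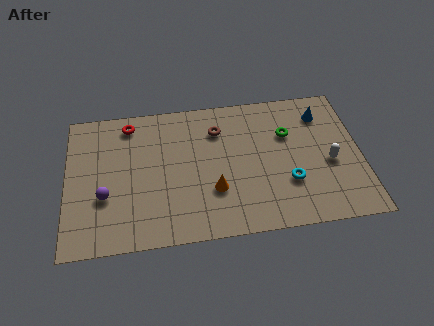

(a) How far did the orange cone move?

2.2

From (4.8, 2.0) to (6.9, 2.7), the orange cone covered √(2.1² + 0.7²) ≈ 2.2 units.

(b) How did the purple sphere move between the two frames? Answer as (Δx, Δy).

(-0.8, 1.4)

The purple sphere was at about (2.6, 1.6) and moved to about (1.8, 3.0).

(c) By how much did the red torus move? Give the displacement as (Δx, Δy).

(2.1, 1.7)

From the two frames, the red torus sits at roughly (0.9, 5.5) before and (3.0, 7.2) after.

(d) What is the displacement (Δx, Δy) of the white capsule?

(0.4, -0.8)

The white capsule started near (12.0, 4.4) and ended near (12.4, 3.6).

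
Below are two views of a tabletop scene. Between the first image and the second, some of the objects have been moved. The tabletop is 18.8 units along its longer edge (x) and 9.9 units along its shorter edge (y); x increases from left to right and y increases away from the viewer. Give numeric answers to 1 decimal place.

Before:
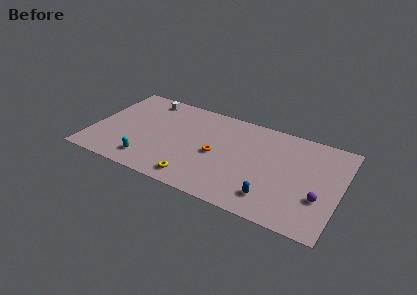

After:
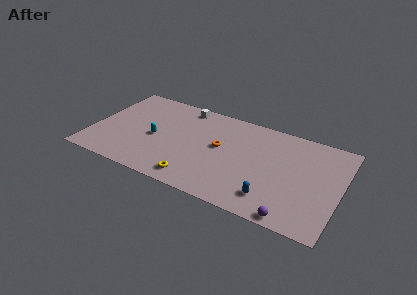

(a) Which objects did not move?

the blue capsule and the yellow torus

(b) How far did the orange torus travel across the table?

0.9

From (9.5, 4.6) to (9.7, 5.5), the orange torus covered √(0.2² + 0.9²) ≈ 0.9 units.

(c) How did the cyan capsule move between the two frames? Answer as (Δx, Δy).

(0.2, 2.7)

From the two frames, the cyan capsule sits at roughly (4.6, 1.8) before and (4.8, 4.5) after.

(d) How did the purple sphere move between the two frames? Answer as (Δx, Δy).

(-1.7, -2.6)

The purple sphere was at about (17.4, 3.4) and moved to about (15.7, 0.8).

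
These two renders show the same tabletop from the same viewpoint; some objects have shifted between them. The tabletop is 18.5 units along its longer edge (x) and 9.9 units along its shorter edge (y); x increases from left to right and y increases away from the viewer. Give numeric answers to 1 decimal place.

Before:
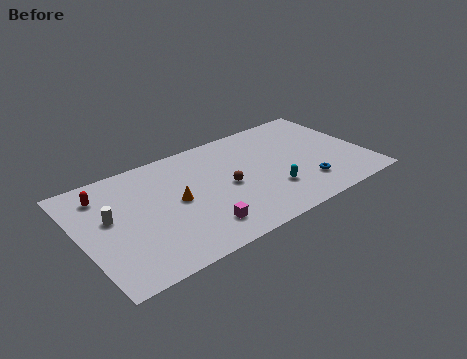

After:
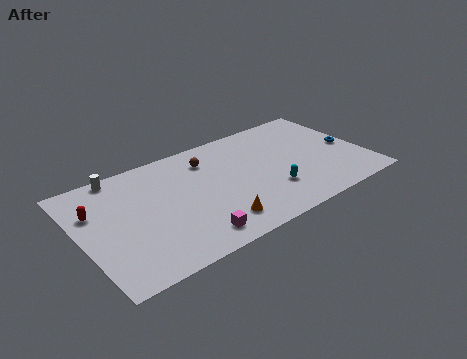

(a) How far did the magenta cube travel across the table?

0.8

The magenta cube was near (7.1, 2.0) before and (6.5, 1.5) after, so it travelled √(0.6² + 0.5²) ≈ 0.8 units.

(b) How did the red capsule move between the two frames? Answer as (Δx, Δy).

(-0.7, -1.2)

From the two frames, the red capsule sits at roughly (1.8, 7.9) before and (1.1, 6.7) after.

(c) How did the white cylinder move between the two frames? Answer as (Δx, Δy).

(1.1, 3.4)

The white cylinder started near (1.9, 5.7) and ended near (3.0, 9.1).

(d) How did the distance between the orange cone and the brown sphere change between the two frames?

+2.5

The distance was about 3.3 in the first image and 5.8 in the second, so they moved 2.5 units further apart.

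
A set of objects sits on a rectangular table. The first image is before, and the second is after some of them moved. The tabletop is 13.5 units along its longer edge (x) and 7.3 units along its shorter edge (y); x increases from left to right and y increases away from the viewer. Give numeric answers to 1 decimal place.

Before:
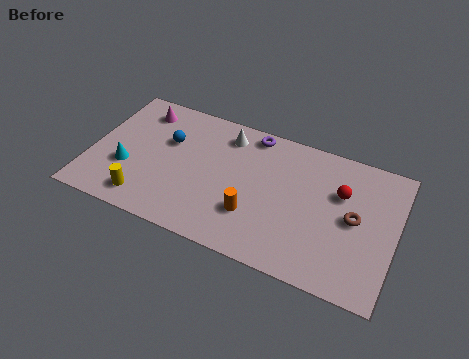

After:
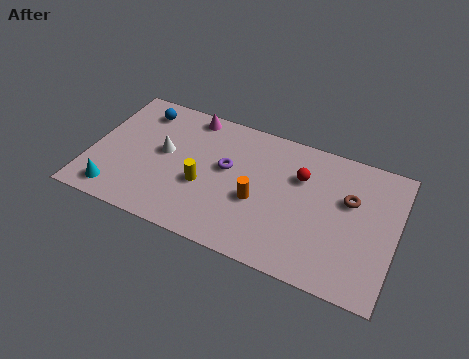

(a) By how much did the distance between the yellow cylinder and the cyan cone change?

+2.4

The distance was about 1.7 in the first image and 4.1 in the second, so they moved 2.4 units further apart.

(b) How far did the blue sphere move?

1.9

From (3.3, 4.7) to (1.9, 6.0), the blue sphere covered √(1.4² + 1.3²) ≈ 1.9 units.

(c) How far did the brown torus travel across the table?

0.9

From (11.7, 3.7) to (11.4, 4.6), the brown torus covered √(0.3² + 0.9²) ≈ 0.9 units.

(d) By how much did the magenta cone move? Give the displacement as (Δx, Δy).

(2.2, 0.5)

The magenta cone was at about (1.9, 6.0) and moved to about (4.1, 6.5).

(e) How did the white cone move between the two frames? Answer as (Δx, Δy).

(-2.6, -2.0)

The white cone started near (5.8, 6.0) and ended near (3.2, 4.0).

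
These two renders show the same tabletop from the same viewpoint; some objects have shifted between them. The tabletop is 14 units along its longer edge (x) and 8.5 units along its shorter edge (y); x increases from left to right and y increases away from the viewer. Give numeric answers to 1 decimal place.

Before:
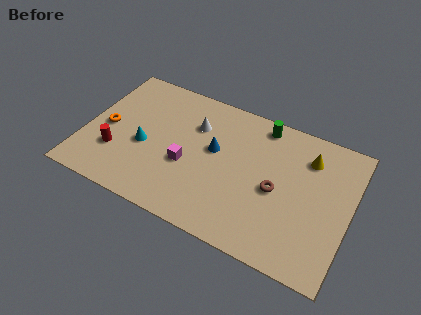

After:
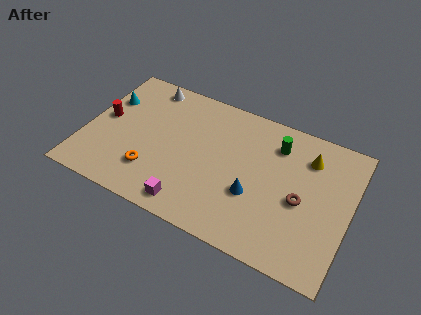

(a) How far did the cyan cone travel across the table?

3.2

The cyan cone moved from about (3.2, 3.6) to (0.9, 5.8), a distance of √(2.3² + 2.2²) ≈ 3.2.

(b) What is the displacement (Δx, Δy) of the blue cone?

(2.3, -1.8)

The blue cone was at about (6.8, 4.9) and moved to about (9.1, 3.1).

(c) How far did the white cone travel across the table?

3.2

The white cone moved from about (5.6, 6.0) to (2.8, 7.5), a distance of √(2.8² + 1.5²) ≈ 3.2.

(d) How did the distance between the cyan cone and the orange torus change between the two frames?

+2.5

They were about 2.1 units apart before and 4.6 after — 2.5 units further apart.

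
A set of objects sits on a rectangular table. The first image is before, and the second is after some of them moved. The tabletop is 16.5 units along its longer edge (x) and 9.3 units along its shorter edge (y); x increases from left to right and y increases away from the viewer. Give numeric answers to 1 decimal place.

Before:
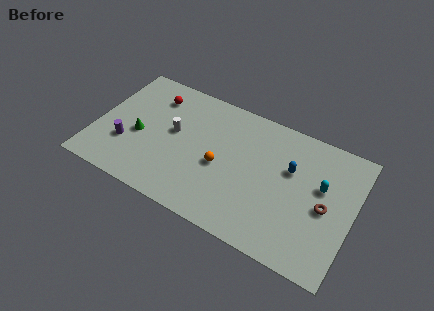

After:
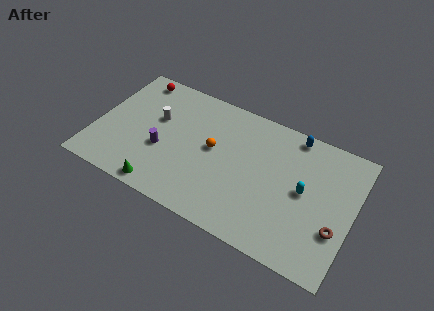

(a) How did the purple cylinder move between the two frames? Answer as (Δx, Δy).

(2.3, 0.6)

The purple cylinder was at about (2.1, 3.0) and moved to about (4.4, 3.6).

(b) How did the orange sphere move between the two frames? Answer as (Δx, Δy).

(-0.6, 1.0)

The orange sphere was at about (8.1, 4.1) and moved to about (7.5, 5.1).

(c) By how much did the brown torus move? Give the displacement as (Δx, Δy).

(0.8, -1.2)

The brown torus started near (14.8, 4.3) and ended near (15.6, 3.1).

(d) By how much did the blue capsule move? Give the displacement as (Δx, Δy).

(-0.1, 2.5)

From the two frames, the blue capsule sits at roughly (12.4, 5.9) before and (12.3, 8.4) after.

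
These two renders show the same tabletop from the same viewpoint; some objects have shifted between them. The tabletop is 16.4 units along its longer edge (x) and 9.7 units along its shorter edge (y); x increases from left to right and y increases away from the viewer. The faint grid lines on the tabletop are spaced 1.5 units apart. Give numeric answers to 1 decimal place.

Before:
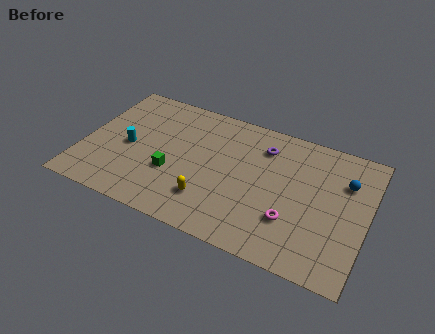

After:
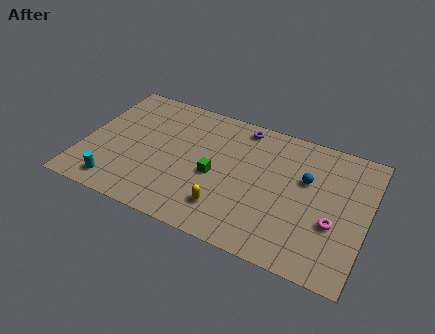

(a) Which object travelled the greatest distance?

the cyan cylinder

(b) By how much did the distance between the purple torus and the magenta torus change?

+2.6

They were about 5.1 units apart before and 7.7 after — 2.6 units further apart.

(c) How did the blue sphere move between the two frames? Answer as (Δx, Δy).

(-2.2, -0.7)

From the two frames, the blue sphere sits at roughly (15.0, 6.8) before and (12.8, 6.1) after.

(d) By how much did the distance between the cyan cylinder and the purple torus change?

+1.5

They were about 8.2 units apart before and 9.7 after — 1.5 units further apart.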